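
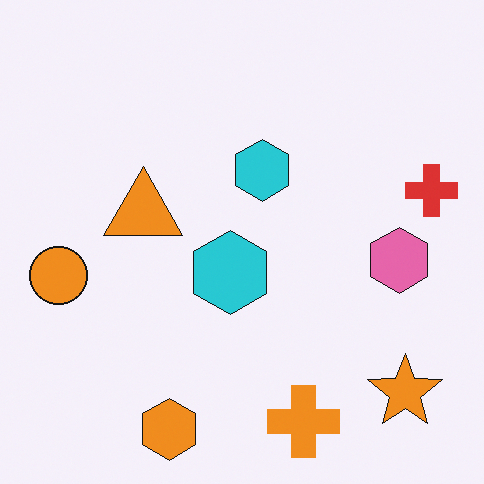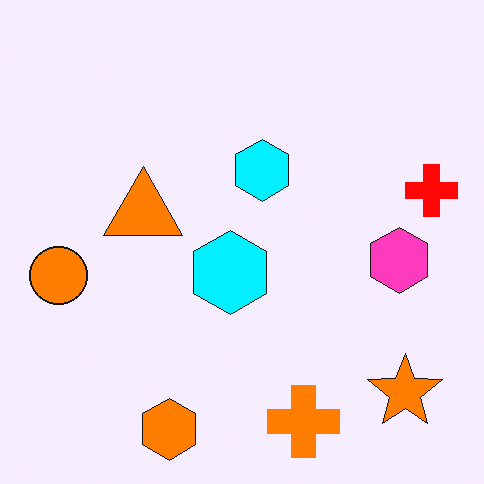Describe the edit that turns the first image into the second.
The image was made much more vivid (saturation change).

All colors are more vivid — a global saturation change.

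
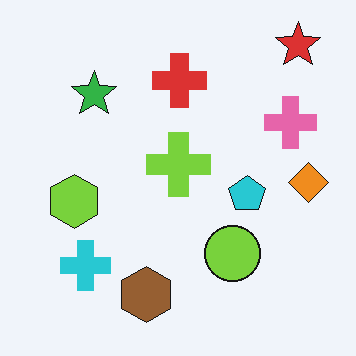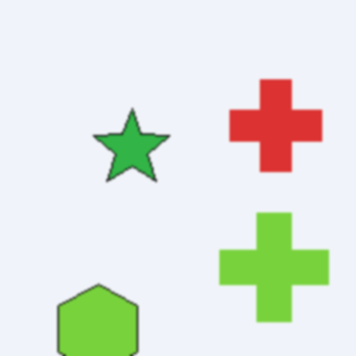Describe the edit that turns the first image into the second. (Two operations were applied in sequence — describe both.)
The transformation is: cropped to a noticeably smaller region and rescaled, then given a subtle gaussian blur.

The visible shapes are larger and the field of view is narrower; shapes near the original edges may be partly or wholly outside the frame — a crop-and-rescale. Shape edges and outlines are uniformly softened across the whole image.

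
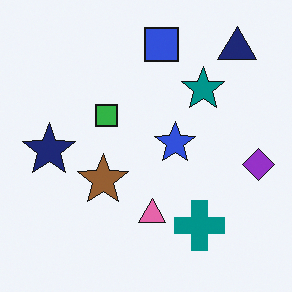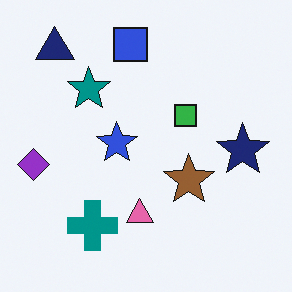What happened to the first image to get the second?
The transformation is: flipped horizontally (left ↔ right).

The purple diamond is in the right of the first image and the left of the second — shapes on opposite sides of the vertical midline have swapped in a mirror flip.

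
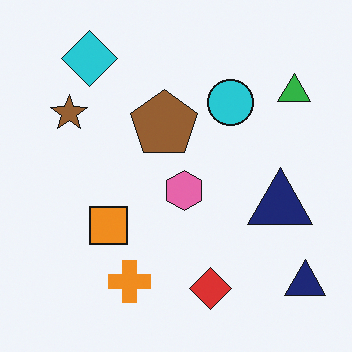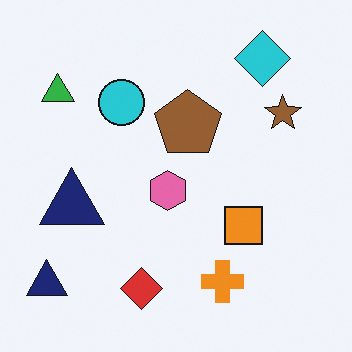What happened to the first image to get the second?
This is the original image flipped horizontally (left ↔ right).

The green triangle is in the top-right of the first image and the top-left of the second — shapes on opposite sides of the vertical midline have swapped in a mirror flip.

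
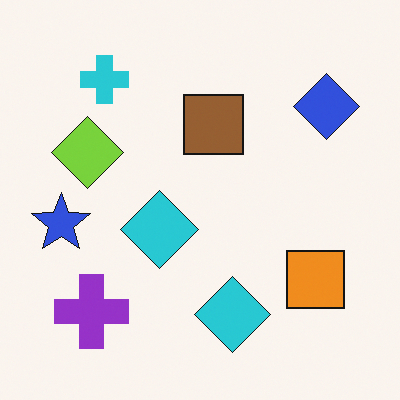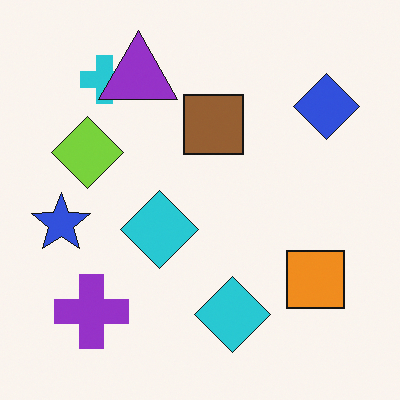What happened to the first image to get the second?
The transformation is: overlaid with an additional purple triangle.

A purple triangle appears in the second image that is absent from the first.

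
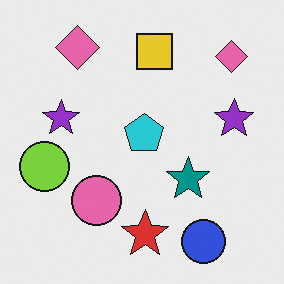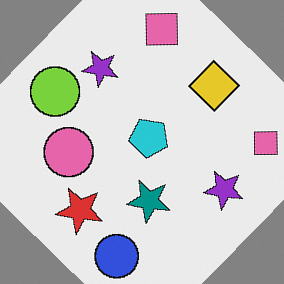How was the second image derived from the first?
This is the original image rotated clockwise by a large amount — several tens of degrees.

Every shape is tilted by the same angle and the image corners show triangular fill wedges — a whole-image rotation by a non-right angle.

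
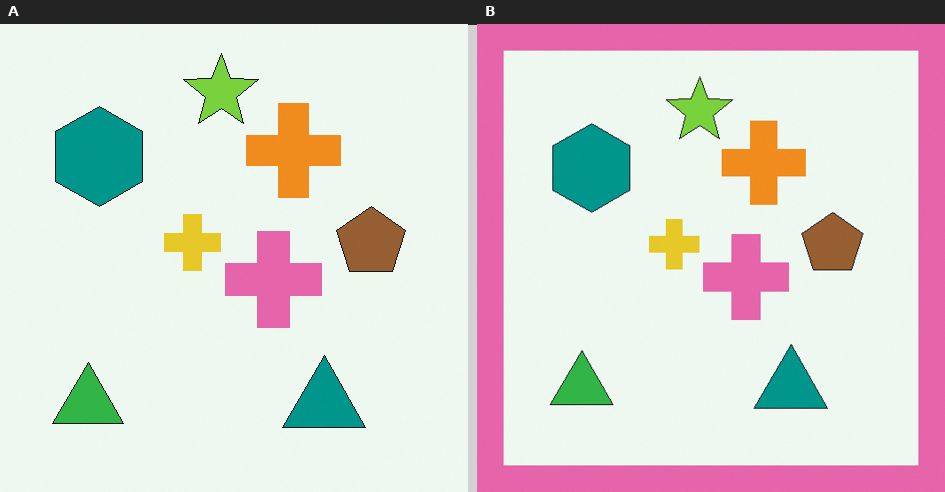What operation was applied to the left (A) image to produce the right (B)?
It was framed with a pink border.

A solid pink frame runs around the edge of the right (B) image, with the content slightly shrunk inside it.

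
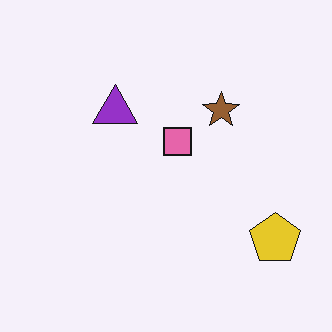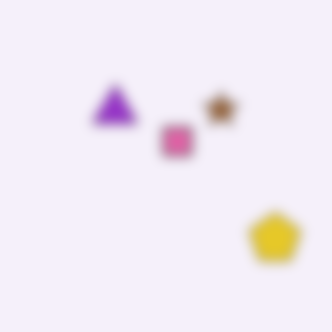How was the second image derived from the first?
The image was strongly gaussian-blurred.

Shape edges and outlines are uniformly softened across the whole image.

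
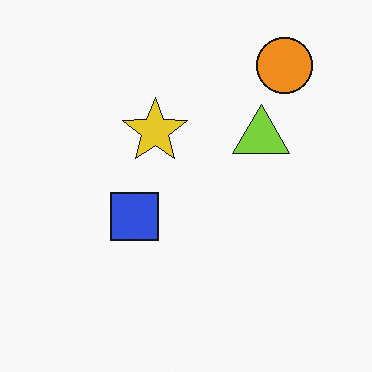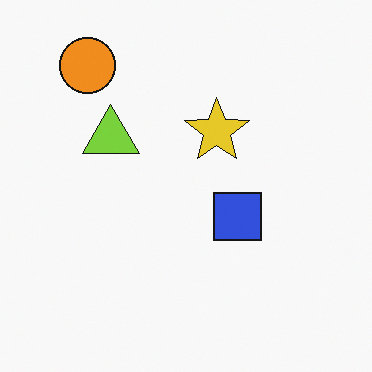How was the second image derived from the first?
The image was flipped horizontally (left ↔ right).

The orange circle is in the top-right of the first image and the top-left of the second — shapes on opposite sides of the vertical midline have swapped in a mirror flip.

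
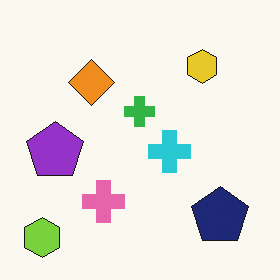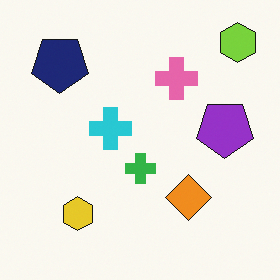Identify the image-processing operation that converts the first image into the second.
This is the original image rotated 180°.

The lime hexagon sits in the bottom-left of the first image and the top-right of the second — consistent with a whole-image 180° rotation.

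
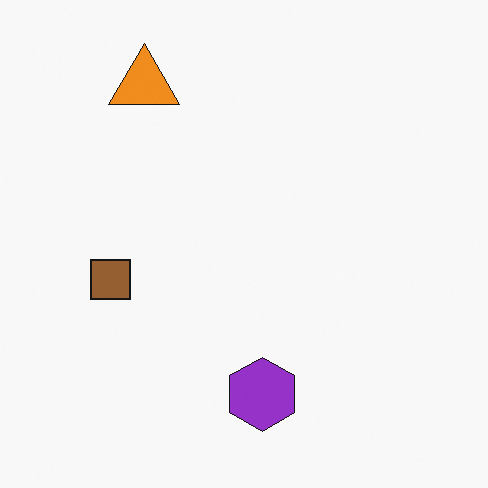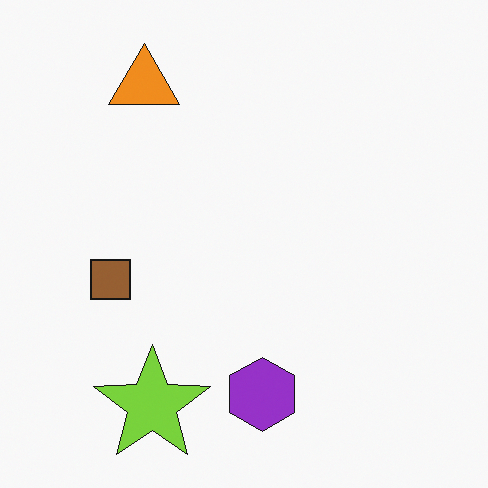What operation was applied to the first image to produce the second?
The second image is the first overlaid with an additional lime star.

A lime star appears in the second image that is absent from the first.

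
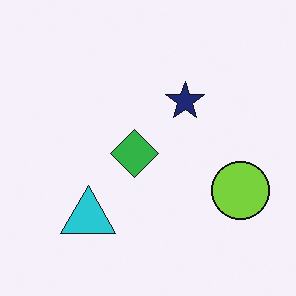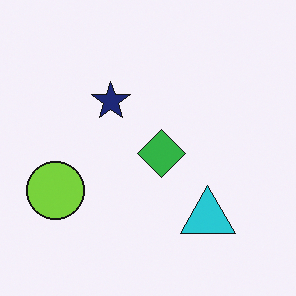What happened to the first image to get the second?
It was flipped horizontally (left ↔ right).

The lime circle is in the right of the first image and the left of the second — shapes on opposite sides of the vertical midline have swapped in a mirror flip.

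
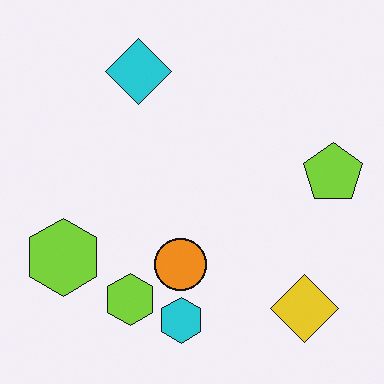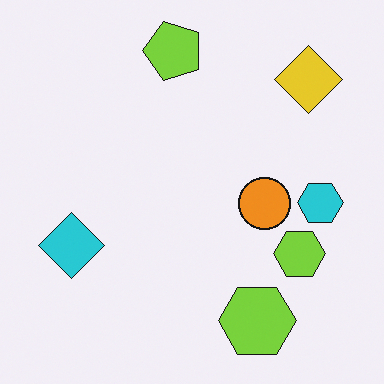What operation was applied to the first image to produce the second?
It was rotated 90° counter-clockwise.

The yellow diamond sits in the bottom-right of the first image and the top-right of the second — consistent with a whole-image 90° counter-clockwise rotation.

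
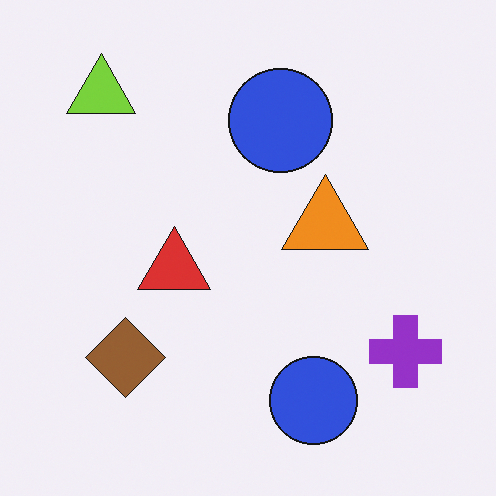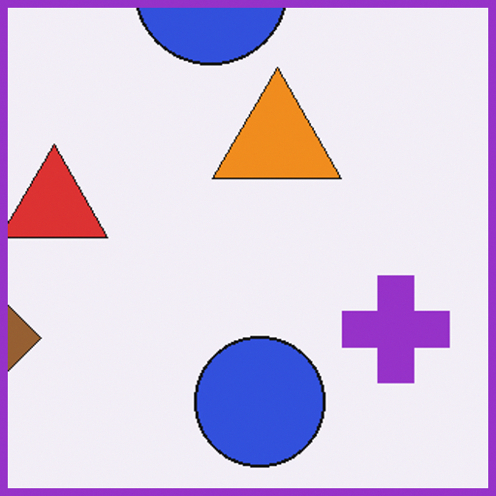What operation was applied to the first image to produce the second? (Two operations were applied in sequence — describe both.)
The image was cropped slightly and scaled back up, then framed with a purple border.

The visible shapes are larger and the field of view is narrower; shapes near the original edges may be partly or wholly outside the frame — a crop-and-rescale. A solid purple frame runs around the edge of the second image, with the content slightly shrunk inside it.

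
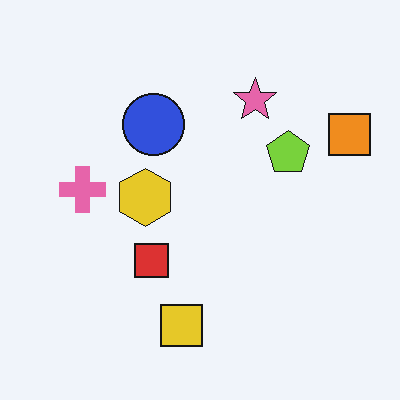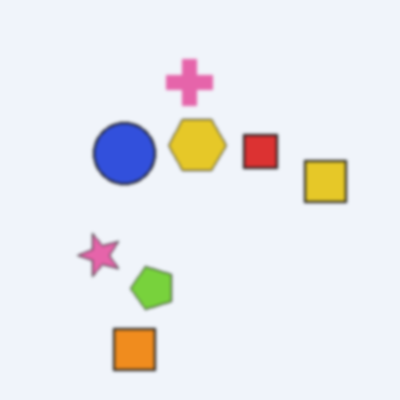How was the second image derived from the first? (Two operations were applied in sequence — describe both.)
The transformation is: lightly blurred, then transposed (reflected across the top-left ↔ bottom-right diagonal).

Shape edges and outlines are uniformly softened across the whole image. Shapes have swapped their row and column positions — what was in the top-right is now in the bottom-left — a diagonal reflection.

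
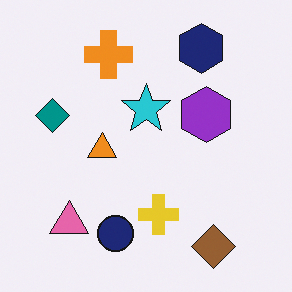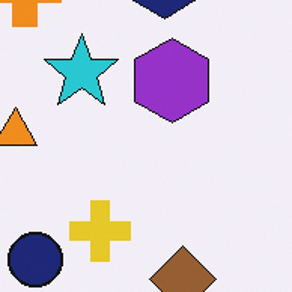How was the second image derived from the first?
The image was cropped slightly and scaled back up.

The visible shapes are larger and the field of view is narrower; shapes near the original edges may be partly or wholly outside the frame — a crop-and-rescale.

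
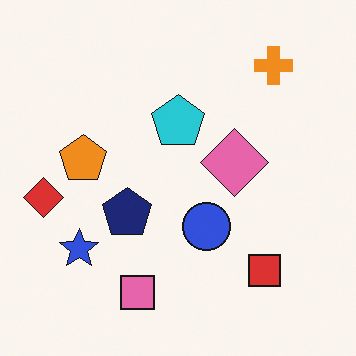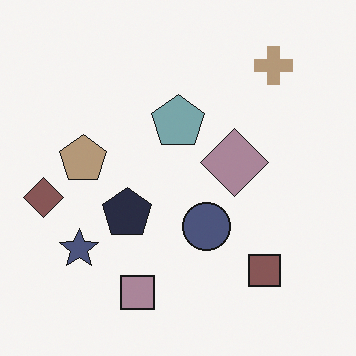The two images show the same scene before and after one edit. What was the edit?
The transformation is: made much more muted (saturation change).

All colors are more muted and greyish — a global saturation change.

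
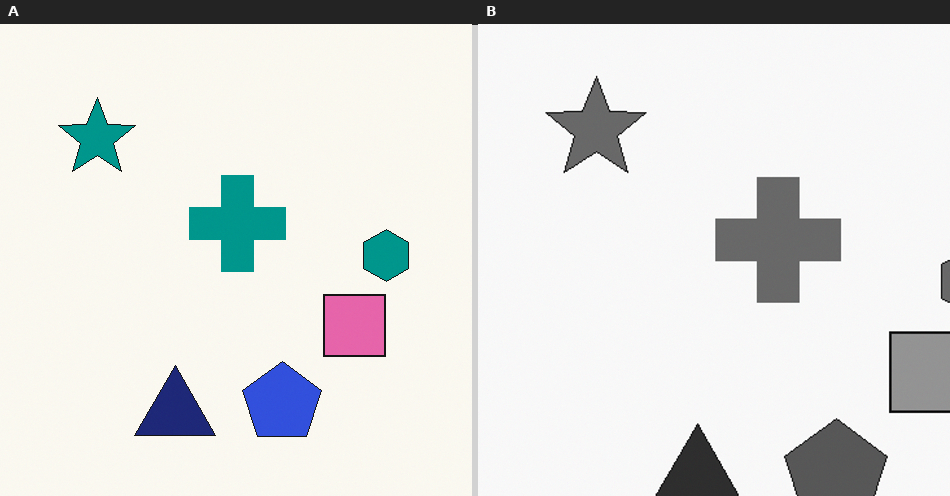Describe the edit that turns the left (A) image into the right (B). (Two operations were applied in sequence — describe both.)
The transformation is: converted to grayscale, then cropped to a modestly smaller region and rescaled.

All color is removed — every shape is now a shade of grey. The visible shapes are larger and the field of view is narrower; shapes near the original edges may be partly or wholly outside the frame — a crop-and-rescale.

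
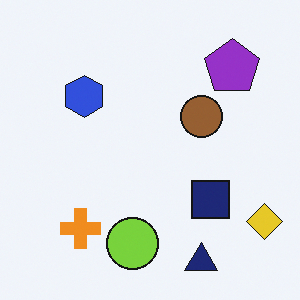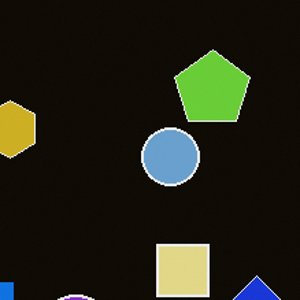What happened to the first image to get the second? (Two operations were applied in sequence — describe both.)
This is the original image cropped slightly and scaled back up, then color-inverted (negative).

The visible shapes are larger and the field of view is narrower; shapes near the original edges may be partly or wholly outside the frame — a crop-and-rescale. The light background has become dark and every shape's color is its complement — a photographic negative.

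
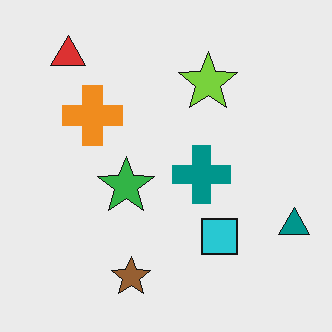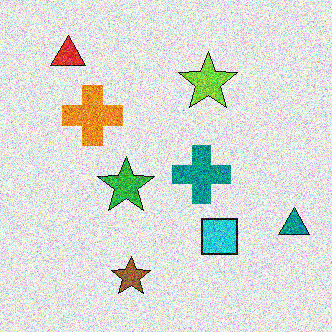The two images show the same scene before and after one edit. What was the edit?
The transformation is: degraded with a thick layer of grain.

Random speckle covers the whole image, including the flat background.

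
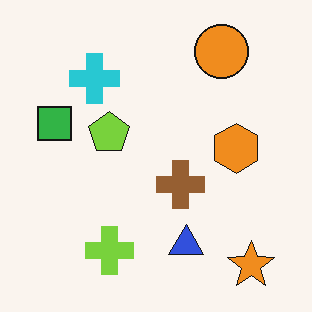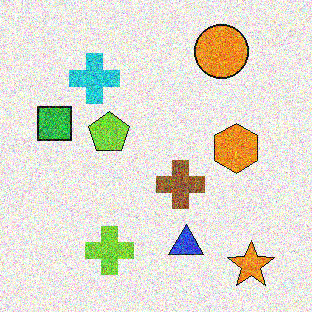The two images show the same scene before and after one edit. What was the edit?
The image was degraded with a thick layer of grain.

Random speckle covers the whole image, including the flat background.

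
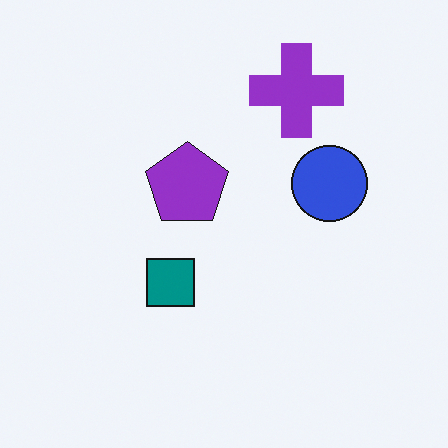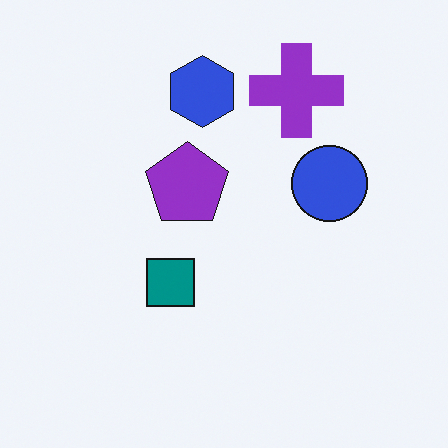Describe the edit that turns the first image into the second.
This is the original image overlaid with an additional blue hexagon.

A blue hexagon appears in the second image that is absent from the first.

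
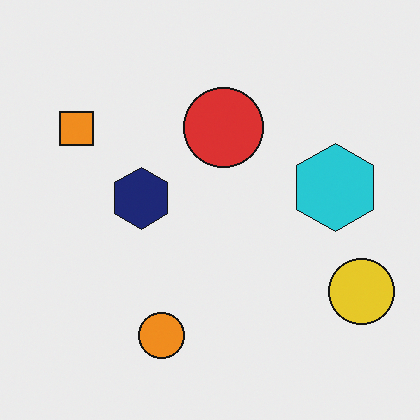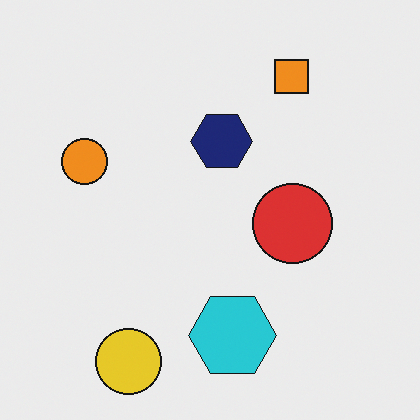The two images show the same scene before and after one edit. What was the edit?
This is the original image rotated 90° clockwise.

The yellow circle sits in the bottom-right of the first image and the bottom-left of the second — consistent with a whole-image 90° clockwise rotation.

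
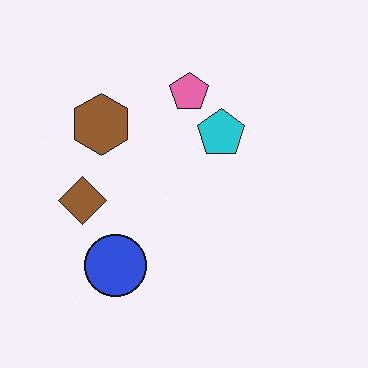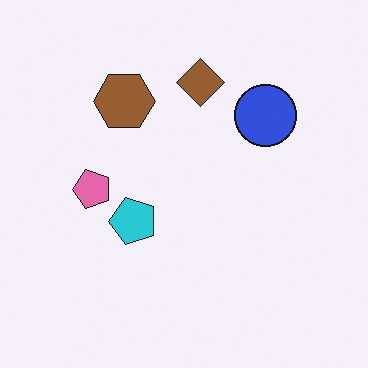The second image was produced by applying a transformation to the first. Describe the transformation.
The image was transposed (reflected across the top-left ↔ bottom-right diagonal).

Shapes have swapped their row and column positions — what was in the top-right is now in the bottom-left — a diagonal reflection.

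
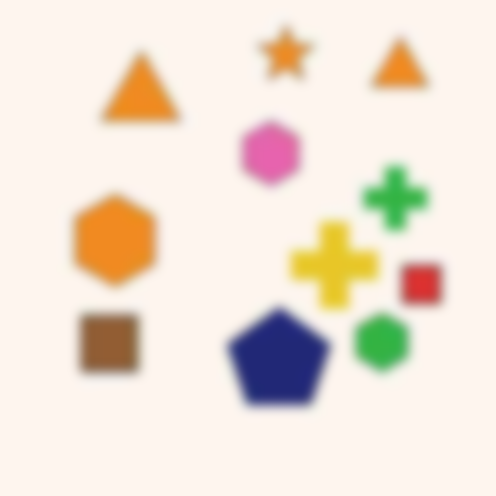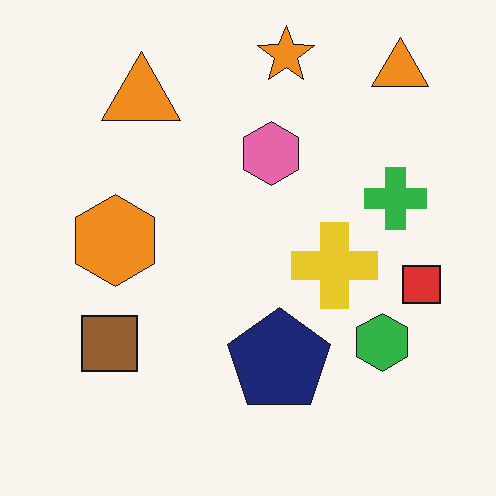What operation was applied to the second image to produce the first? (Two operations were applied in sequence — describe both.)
This is the original image heavily JPEG-compressed with obvious blocking artifacts, then strongly gaussian-blurred.

Blocky 8×8 compression artifacts appear around shape edges and the flat background shows ringing — characteristic JPEG degradation. Shape edges and outlines are uniformly softened across the whole image.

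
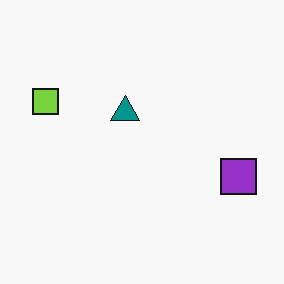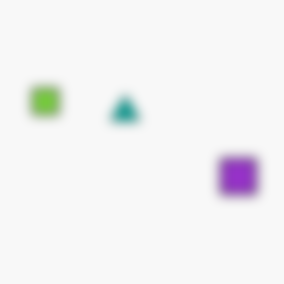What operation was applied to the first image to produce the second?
This is the original image strongly gaussian-blurred.

Shape edges and outlines are uniformly softened across the whole image.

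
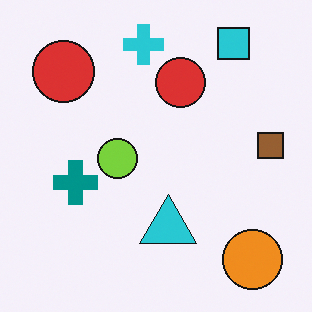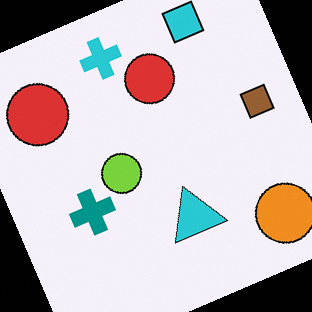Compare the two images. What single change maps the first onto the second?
It was rotated counter-clockwise by a moderate amount.

Every shape is tilted by the same angle and the image corners show triangular fill wedges — a whole-image rotation by a non-right angle.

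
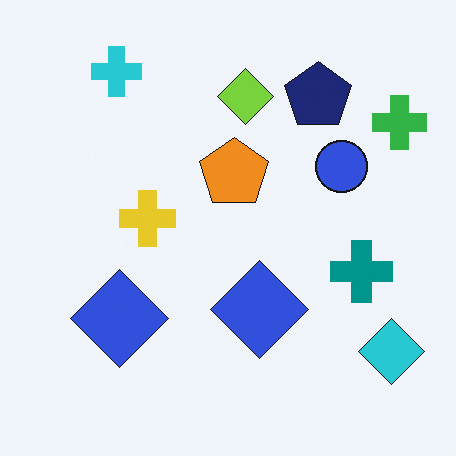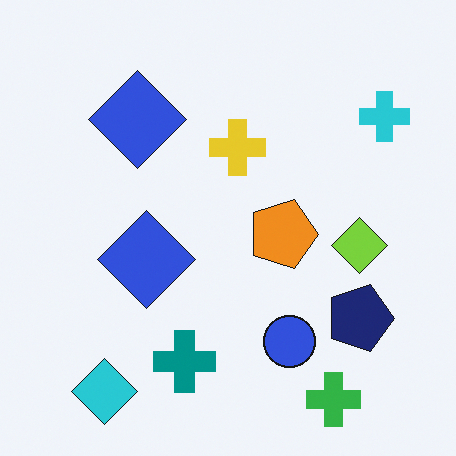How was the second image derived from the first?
Rotated 90° clockwise.

The cyan diamond sits in the bottom-right of the first image and the bottom-left of the second — consistent with a whole-image 90° clockwise rotation.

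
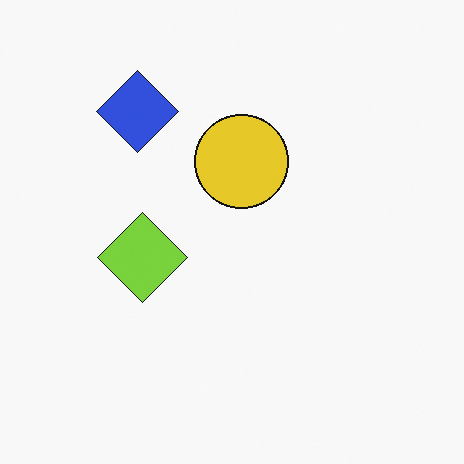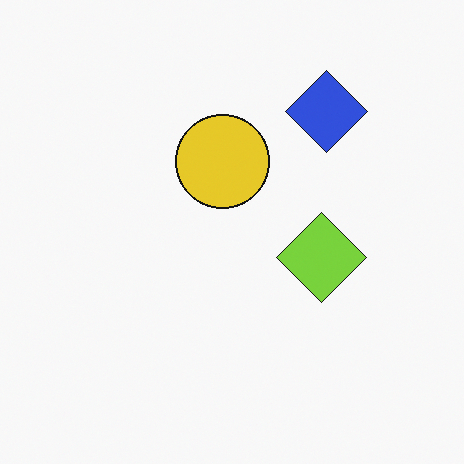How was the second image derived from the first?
The transformation is: flipped horizontally (left ↔ right).

The blue diamond is in the top-left of the first image and the top-right of the second — shapes on opposite sides of the vertical midline have swapped in a mirror flip.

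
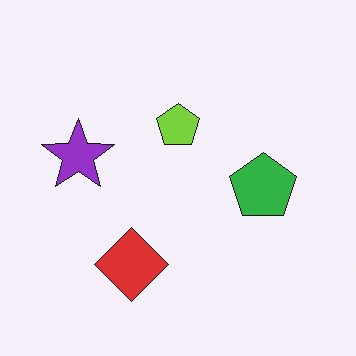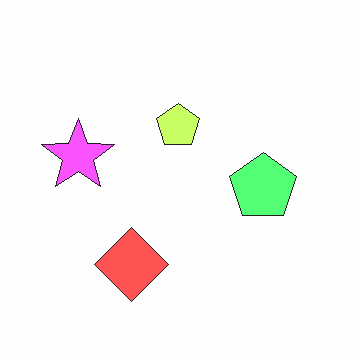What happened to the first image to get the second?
The second image is the first brightened a lot.

Every pixel — background and shapes alike — is uniformly brightened.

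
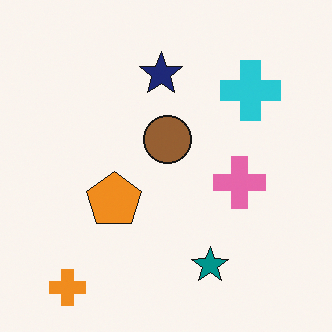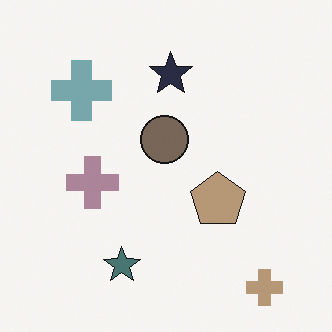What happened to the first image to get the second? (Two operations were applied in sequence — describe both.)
The image was heavily desaturated, then flipped horizontally (left ↔ right).

All colors are more muted and greyish — a global saturation change. The orange cross is in the bottom-left of the first image and the bottom-right of the second — shapes on opposite sides of the vertical midline have swapped in a mirror flip.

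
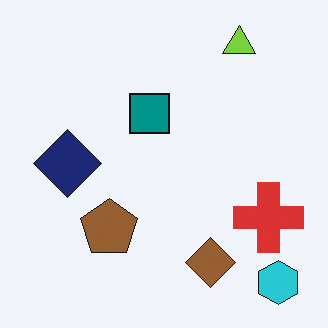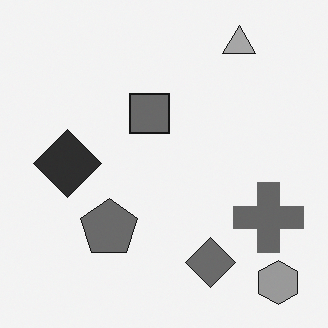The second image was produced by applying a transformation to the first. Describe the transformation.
The image was converted to grayscale.

All color is removed — every shape is now a shade of grey.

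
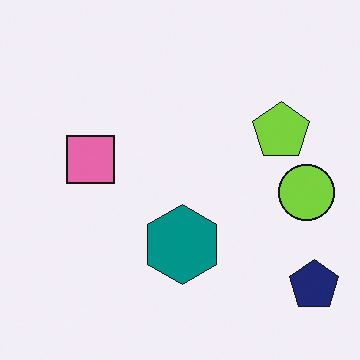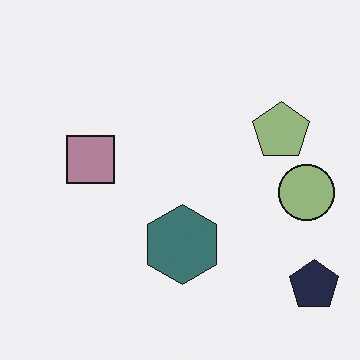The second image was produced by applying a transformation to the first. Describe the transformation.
The second image is the first heavily desaturated.

All colors are more muted and greyish — a global saturation change.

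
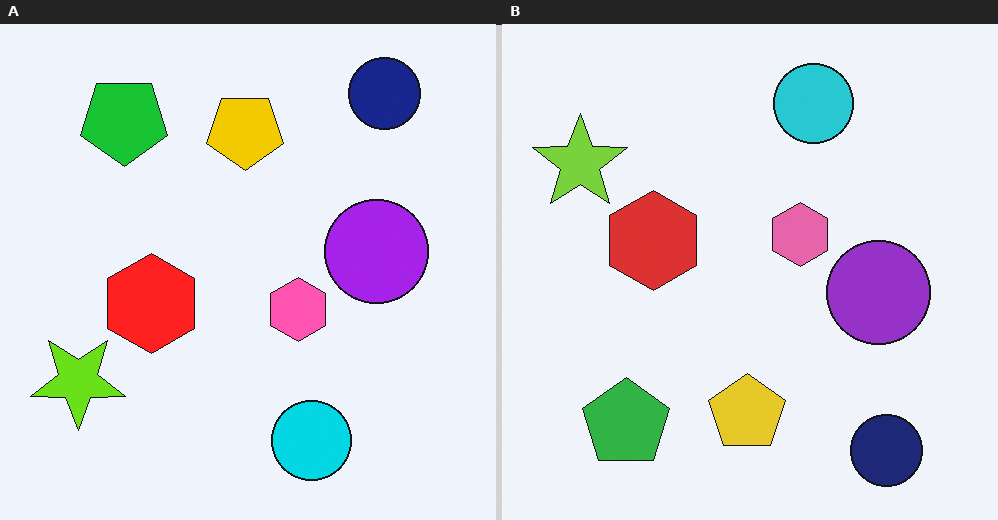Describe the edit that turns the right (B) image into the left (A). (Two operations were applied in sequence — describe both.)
Slightly oversaturated, then flipped vertically (top ↔ bottom).

All colors are more vivid — a global saturation change. The navy circle is in the bottom-right of the right (B) image and the top-right of the left (A) — shapes on opposite sides of the horizontal midline have swapped in a mirror flip.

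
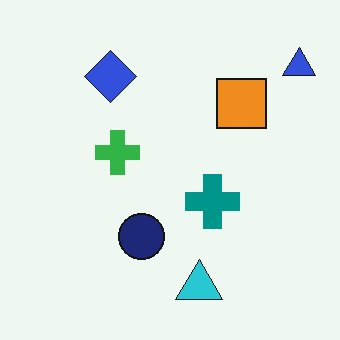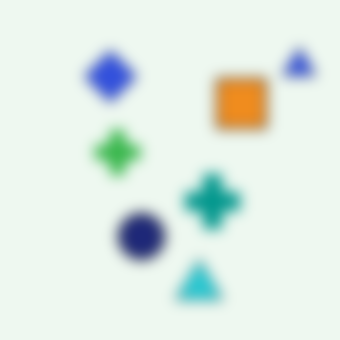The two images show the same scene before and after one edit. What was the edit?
The image was heavily blurred.

Shape edges and outlines are uniformly softened across the whole image.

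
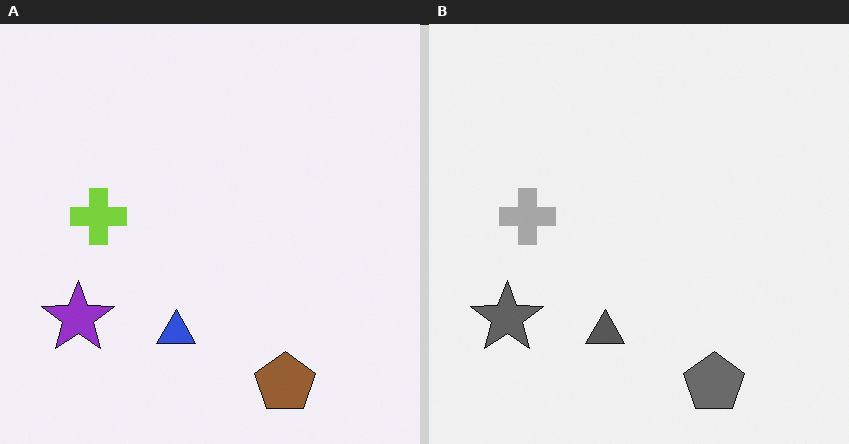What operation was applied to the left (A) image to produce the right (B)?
This is the original image converted to grayscale.

All color is removed — every shape is now a shade of grey.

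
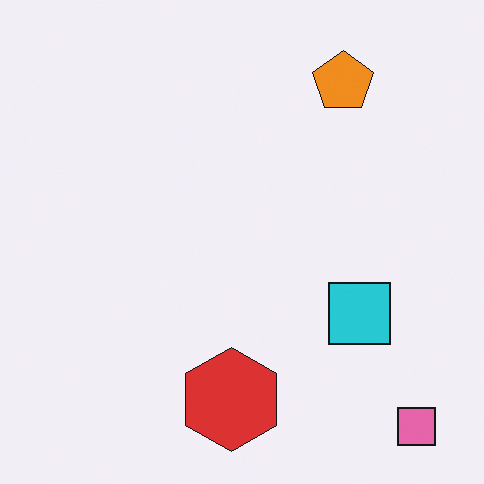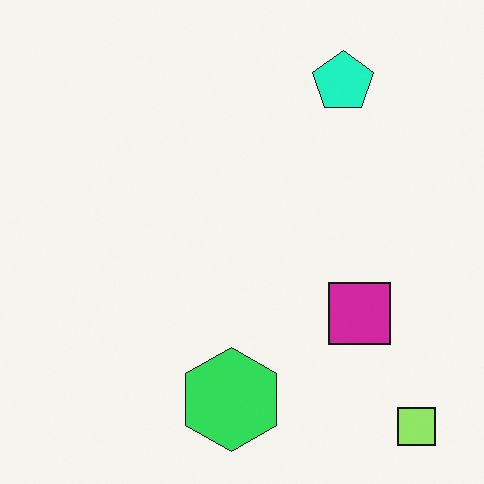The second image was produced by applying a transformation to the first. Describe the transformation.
It was hue-shifted through roughly a third of the color wheel.

Every shape's color has rotated by the same amount around the hue wheel — a uniform hue shift.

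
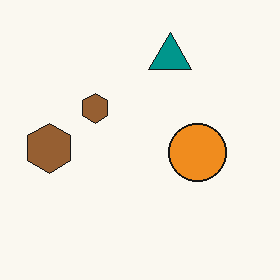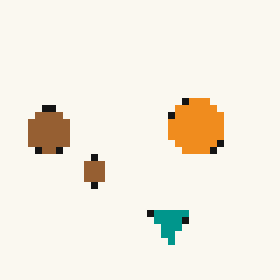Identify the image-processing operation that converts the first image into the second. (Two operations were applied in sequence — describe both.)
The second image is the first moderately pixelated, then flipped vertically (top ↔ bottom).

Shapes are reduced to large square blocks; fine edges and outlines are lost — a downscale-then-upscale (mosaic) effect. The teal triangle is in the top of the first image and the bottom of the second — shapes on opposite sides of the horizontal midline have swapped in a mirror flip.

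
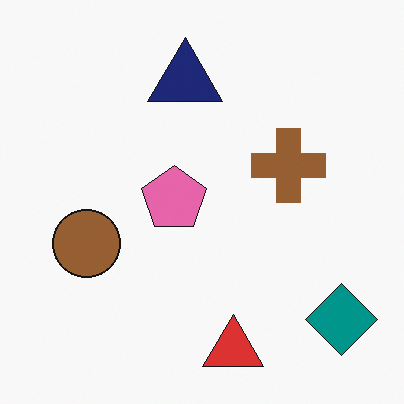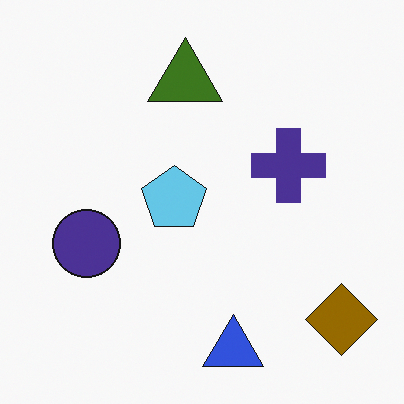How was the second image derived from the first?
It was hue-shifted by a large amount.

Every shape's color has rotated by the same amount around the hue wheel — a uniform hue shift.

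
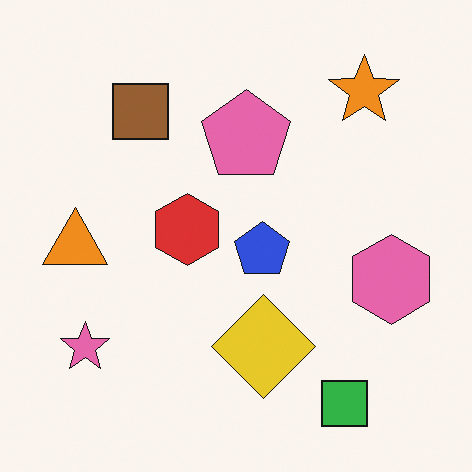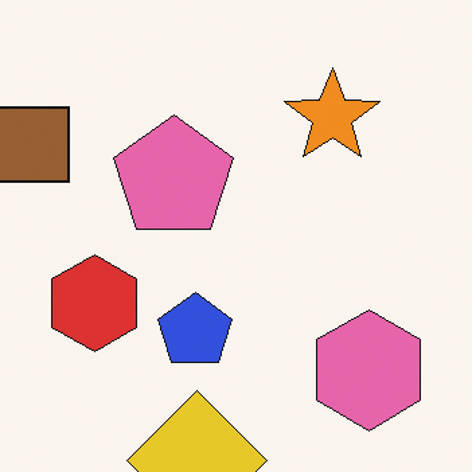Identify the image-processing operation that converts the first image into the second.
The second image is the first cropped to a modestly smaller region and rescaled.

The visible shapes are larger and the field of view is narrower; shapes near the original edges may be partly or wholly outside the frame — a crop-and-rescale.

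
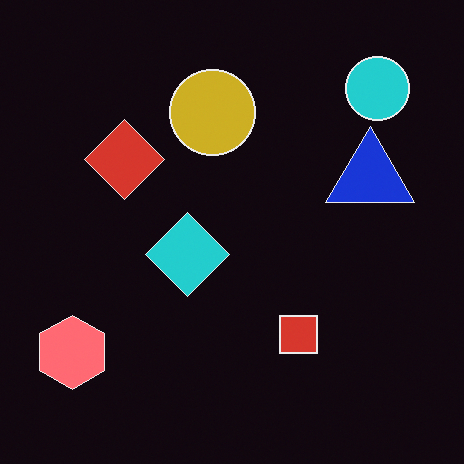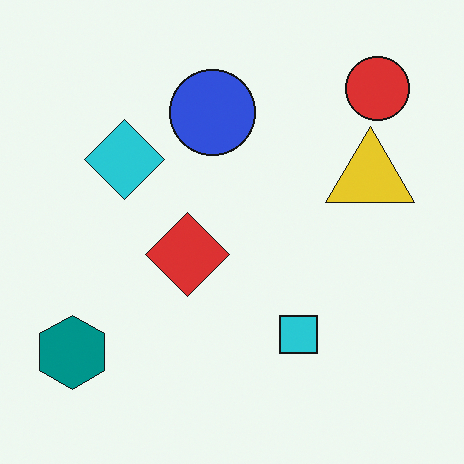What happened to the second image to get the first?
The transformation is: color-inverted (negative).

The light background has become dark and every shape's color is its complement — a photographic negative.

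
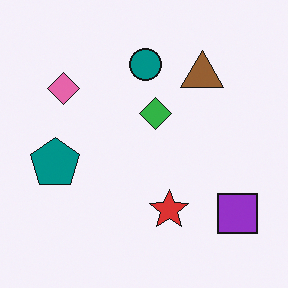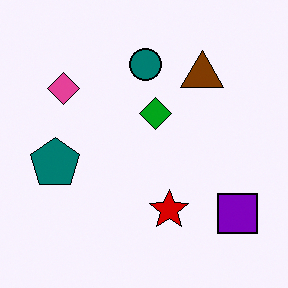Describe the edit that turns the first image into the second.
This is the original image given slightly increased contrast.

Tones are pushed away from mid-grey across the whole image — a global contrast change.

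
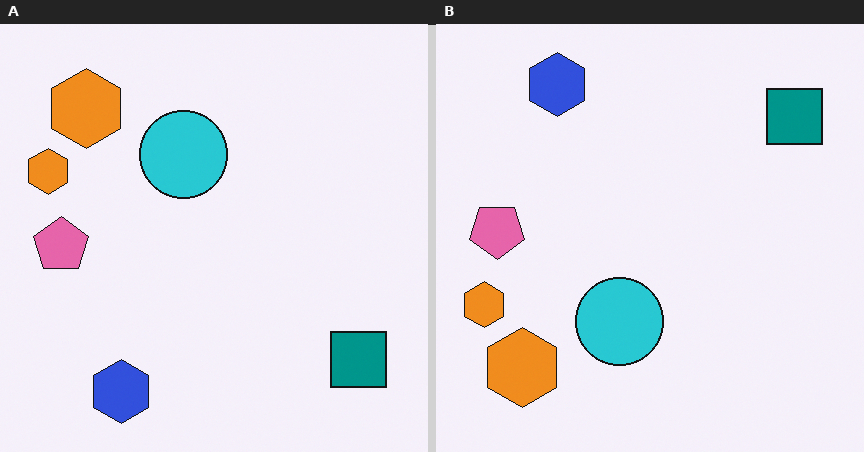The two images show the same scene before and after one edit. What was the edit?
Flipped vertically (top ↔ bottom).

The blue hexagon is in the bottom-left of the left (A) image and the top-left of the right (B) — shapes on opposite sides of the horizontal midline have swapped in a mirror flip.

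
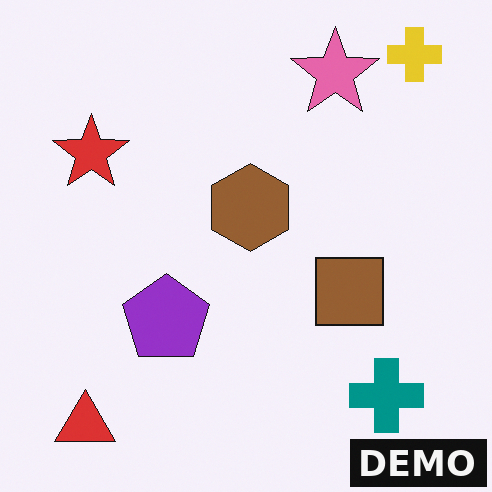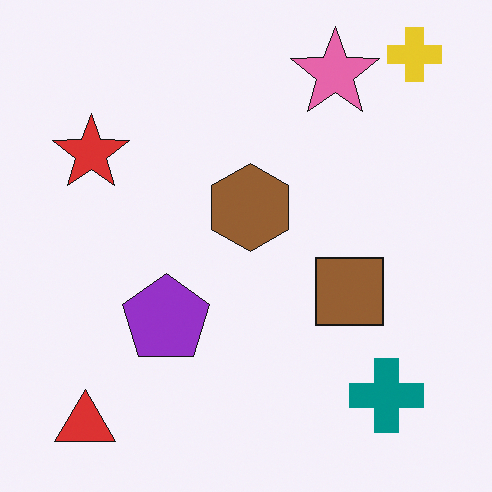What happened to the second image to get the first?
It was watermarked with the text "DEMO" in the lower-right corner.

A dark label reading "DEMO" appears in the lower-right corner.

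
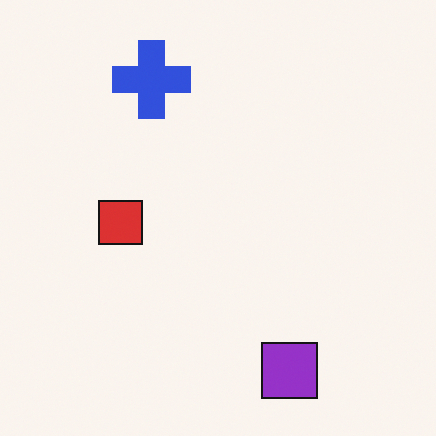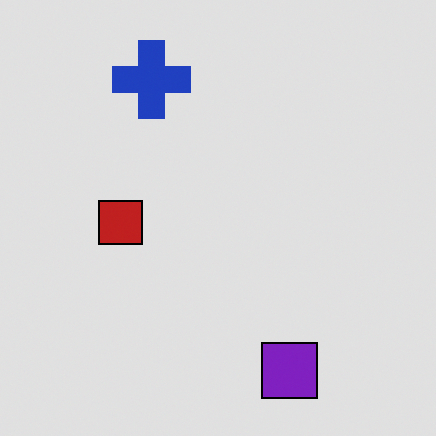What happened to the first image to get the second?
The second image is the first moderately posterized.

Each flat color has snapped to a coarser quantized level — most visibly, the near-white background has dropped to a flat grey.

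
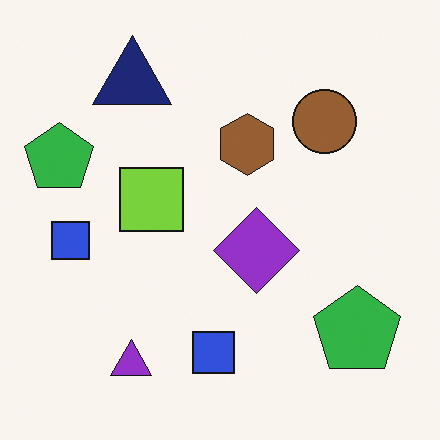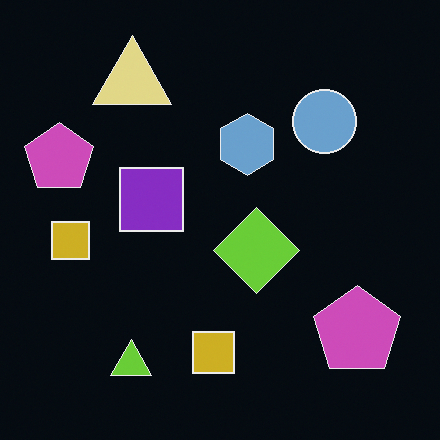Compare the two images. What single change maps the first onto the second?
The image was color-inverted (negative).

The light background has become dark and every shape's color is its complement — a photographic negative.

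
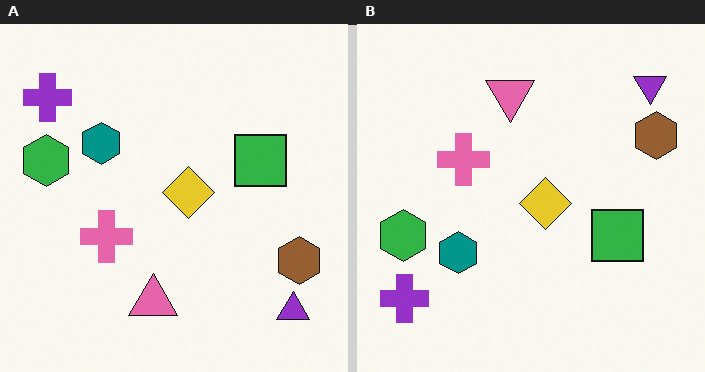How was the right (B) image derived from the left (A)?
This is the original image flipped vertically (top ↔ bottom).

The purple triangle is in the bottom-right of the left (A) image and the top-right of the right (B) — shapes on opposite sides of the horizontal midline have swapped in a mirror flip.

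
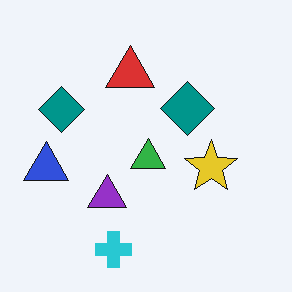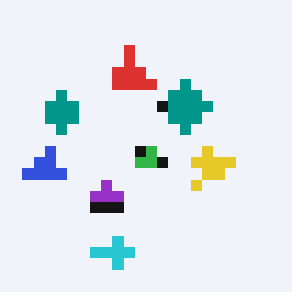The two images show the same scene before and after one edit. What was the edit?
The transformation is: heavily pixelated into large blocks.

Shapes are reduced to large square blocks; fine edges and outlines are lost — a downscale-then-upscale (mosaic) effect.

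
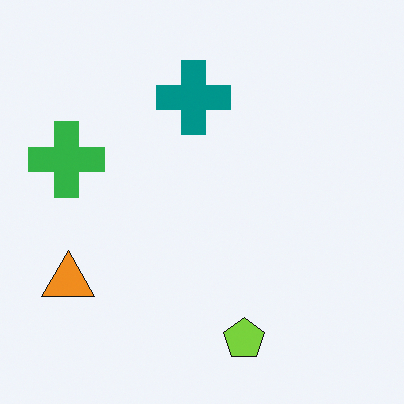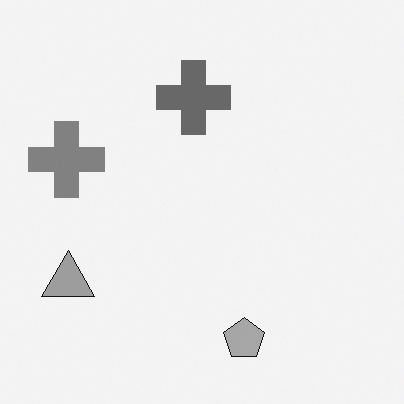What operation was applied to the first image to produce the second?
It was converted to grayscale.

All color is removed — every shape is now a shade of grey.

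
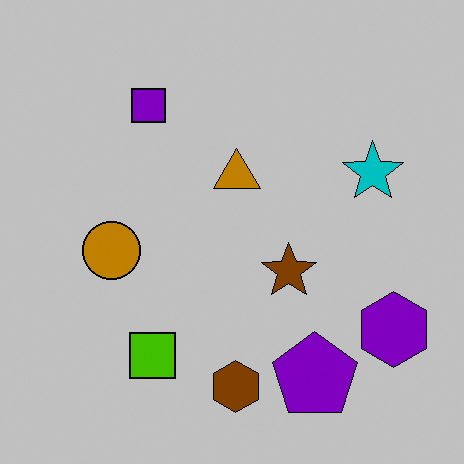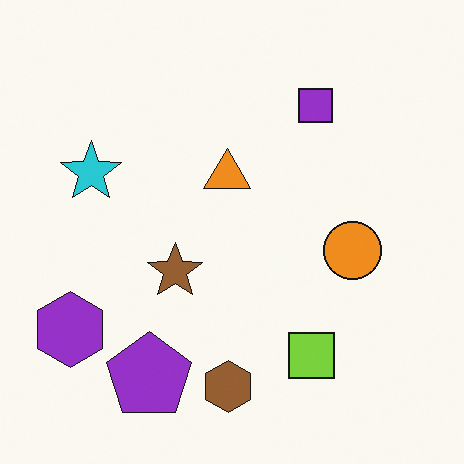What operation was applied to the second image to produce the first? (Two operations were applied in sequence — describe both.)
Aggressively posterized, then flipped horizontally (left ↔ right).

Each flat color has snapped to a coarser quantized level — most visibly, the near-white background has dropped to a flat grey. The purple hexagon is in the bottom-left of the second image and the bottom-right of the first — shapes on opposite sides of the vertical midline have swapped in a mirror flip.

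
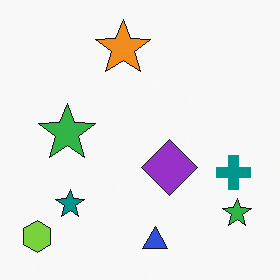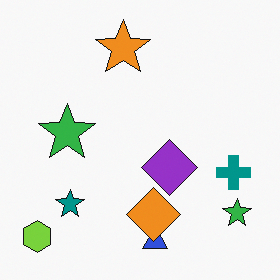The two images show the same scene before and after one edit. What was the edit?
The transformation is: overlaid with an additional orange diamond.

An orange diamond appears in the second image that is absent from the first.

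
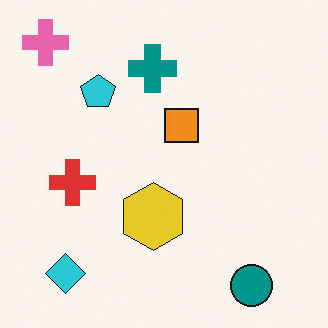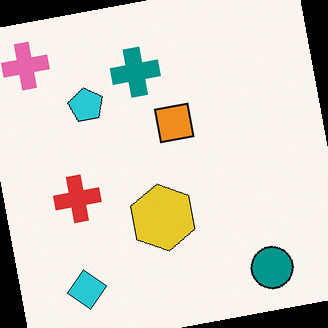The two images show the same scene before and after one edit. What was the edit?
It was rotated counter-clockwise by a few degrees.

Every shape is tilted by the same angle and the image corners show triangular fill wedges — a whole-image rotation by a non-right angle.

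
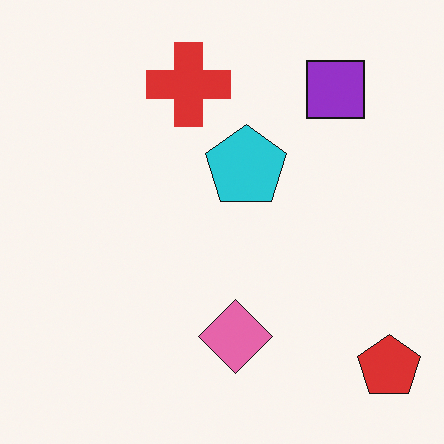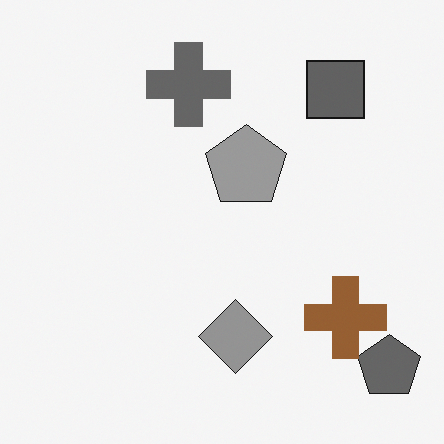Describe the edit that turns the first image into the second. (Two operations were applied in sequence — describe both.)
Converted to grayscale, then overlaid with an additional brown cross.

All color is removed — every shape is now a shade of grey. A brown cross appears in the second image that is absent from the first.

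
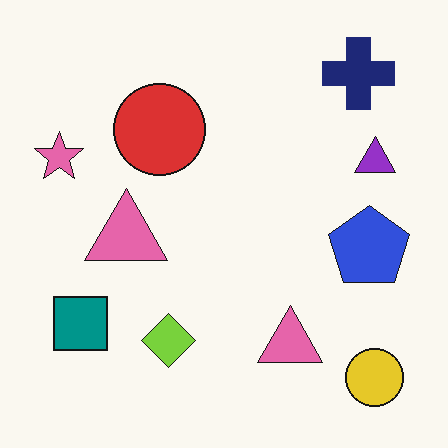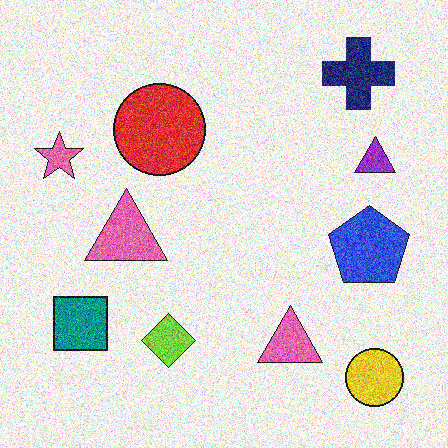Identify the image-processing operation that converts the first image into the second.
It was degraded with a thick layer of grain.

Random speckle covers the whole image, including the flat background.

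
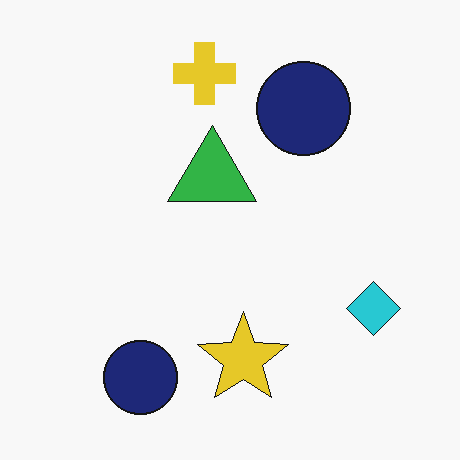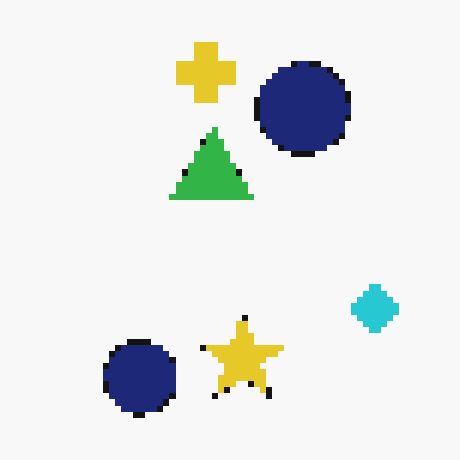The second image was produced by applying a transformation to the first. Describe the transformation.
The second image is the first moderately pixelated.

Shapes are reduced to large square blocks; fine edges and outlines are lost — a downscale-then-upscale (mosaic) effect.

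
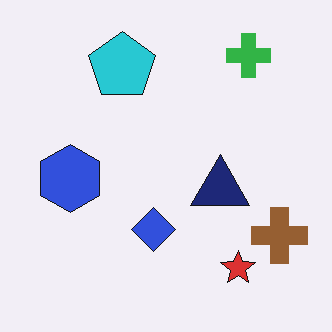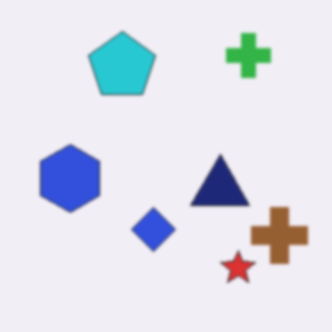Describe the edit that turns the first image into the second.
The image was lightly blurred.

Shape edges and outlines are uniformly softened across the whole image.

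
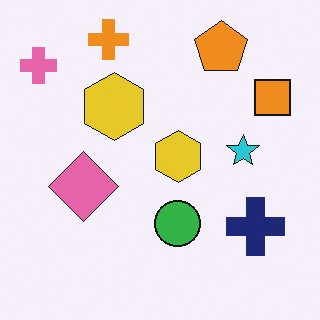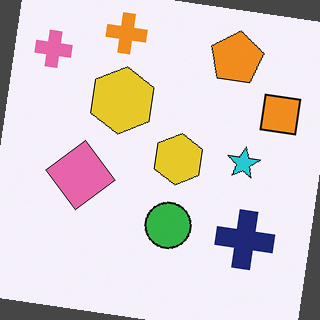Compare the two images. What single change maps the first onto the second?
The second image is the first rotated clockwise by a slight angle.

Every shape is tilted by the same angle and the image corners show triangular fill wedges — a whole-image rotation by a non-right angle.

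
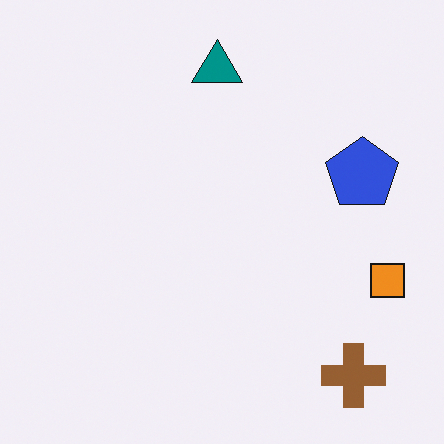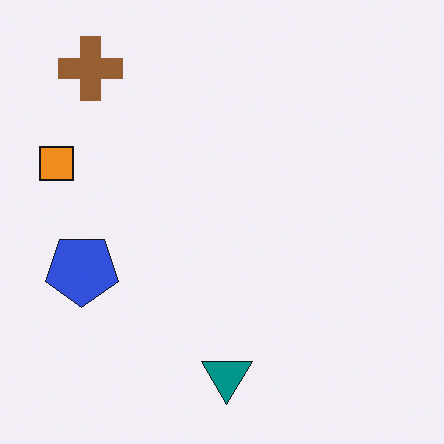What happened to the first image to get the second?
This is the original image rotated 180°.

The brown cross sits in the bottom-right of the first image and the top-left of the second — consistent with a whole-image 180° rotation.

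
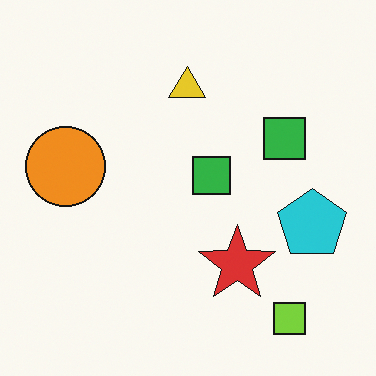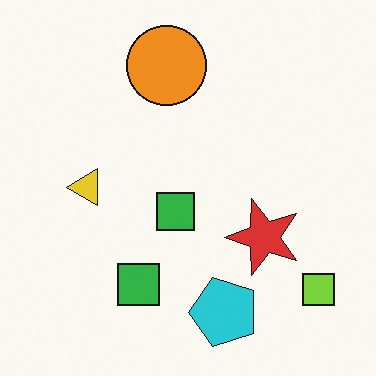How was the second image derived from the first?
This is the original image transposed (reflected across the top-left ↔ bottom-right diagonal).

Shapes have swapped their row and column positions — what was in the top-right is now in the bottom-left — a diagonal reflection.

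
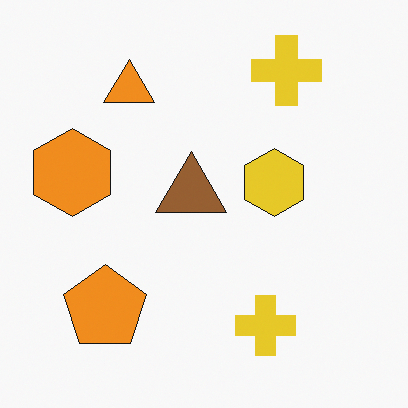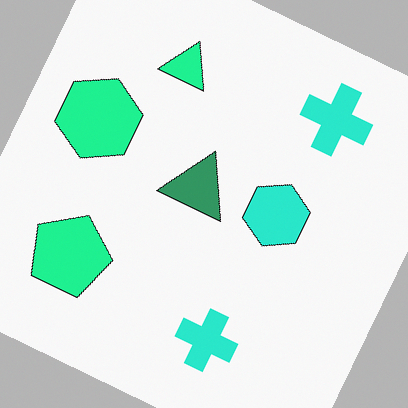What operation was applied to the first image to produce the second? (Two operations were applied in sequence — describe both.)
It was hue-shifted by a moderate amount, then rotated clockwise by a clearly visible amount.

Every shape's color has rotated by the same amount around the hue wheel — a uniform hue shift. Every shape is tilted by the same angle and the image corners show triangular fill wedges — a whole-image rotation by a non-right angle.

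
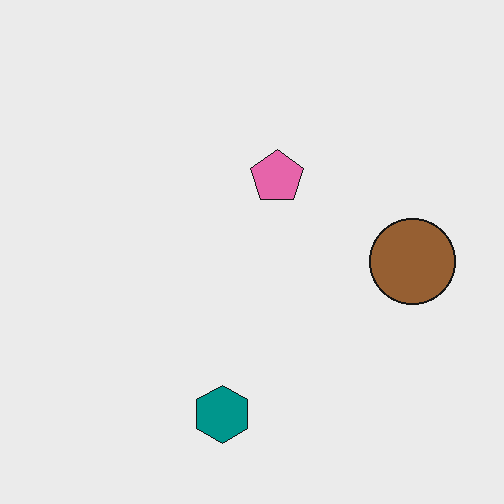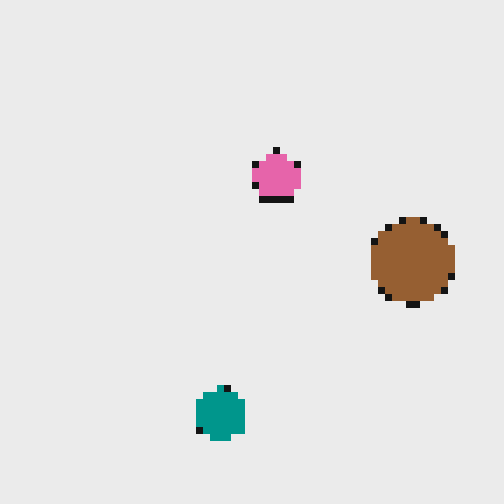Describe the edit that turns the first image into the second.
The second image is the first pixelated into visible square blocks.

Shapes are reduced to large square blocks; fine edges and outlines are lost — a downscale-then-upscale (mosaic) effect.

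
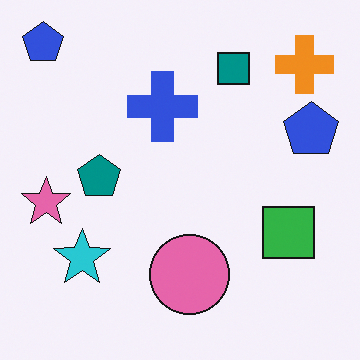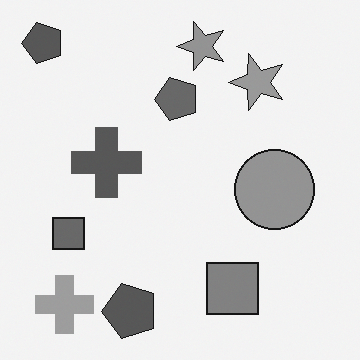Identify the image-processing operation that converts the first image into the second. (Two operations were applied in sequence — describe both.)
Transposed (reflected across the top-left ↔ bottom-right diagonal), then converted to grayscale.

Shapes have swapped their row and column positions — what was in the top-right is now in the bottom-left — a diagonal reflection. All color is removed — every shape is now a shade of grey.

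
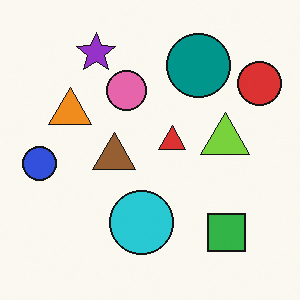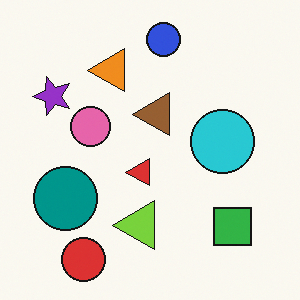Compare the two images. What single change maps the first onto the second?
The image was transposed (reflected across the top-left ↔ bottom-right diagonal).

Shapes have swapped their row and column positions — what was in the top-right is now in the bottom-left — a diagonal reflection.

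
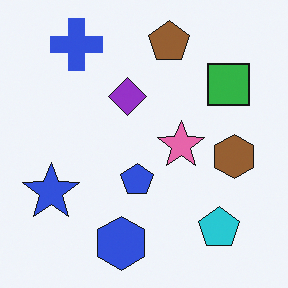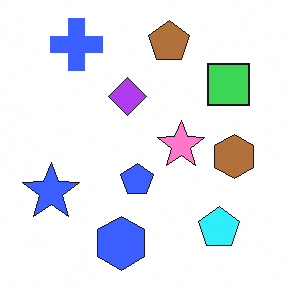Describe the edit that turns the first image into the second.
The transformation is: brightened a little.

Every pixel — background and shapes alike — is uniformly brightened.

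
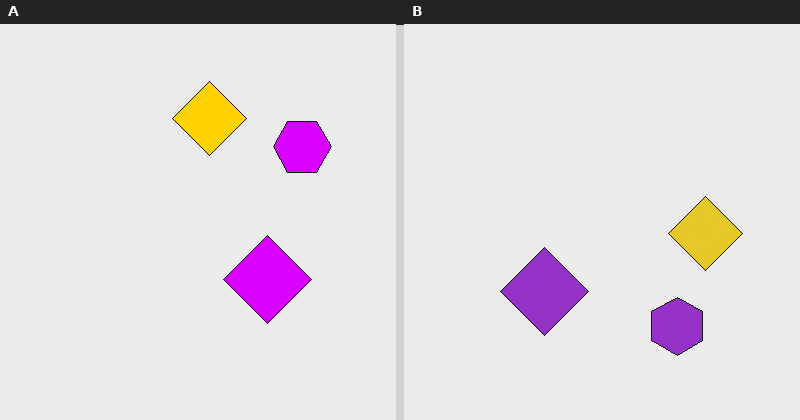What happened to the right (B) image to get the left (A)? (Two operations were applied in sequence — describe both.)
This is the original image heavily oversaturated, then rotated 90° counter-clockwise.

All colors are more vivid — a global saturation change. The purple hexagon sits in the bottom-right of the right (B) image and the top-right of the left (A) — consistent with a whole-image 90° counter-clockwise rotation.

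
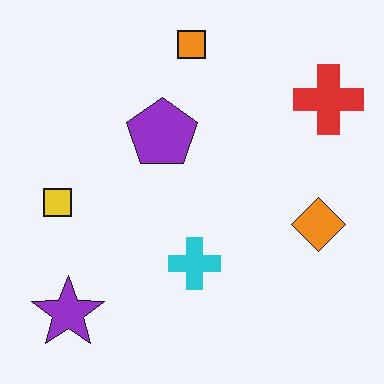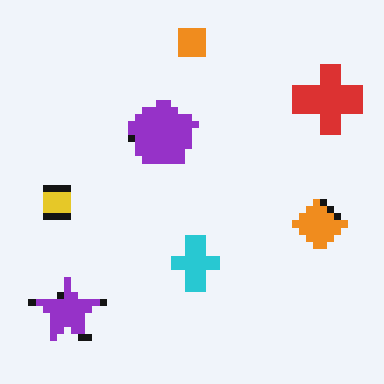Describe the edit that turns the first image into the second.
The image was moderately pixelated.

Shapes are reduced to large square blocks; fine edges and outlines are lost — a downscale-then-upscale (mosaic) effect.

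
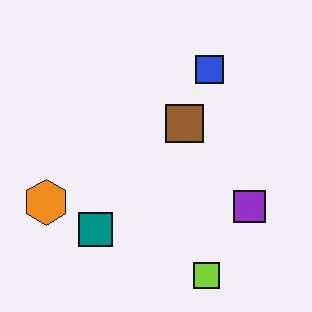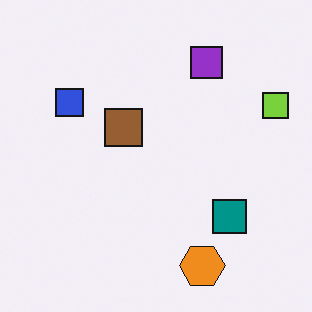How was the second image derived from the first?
It was rotated 90° counter-clockwise.

The lime square sits in the bottom of the first image and the right of the second — consistent with a whole-image 90° counter-clockwise rotation.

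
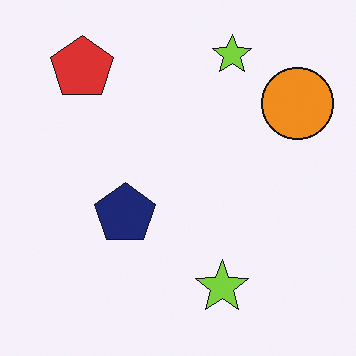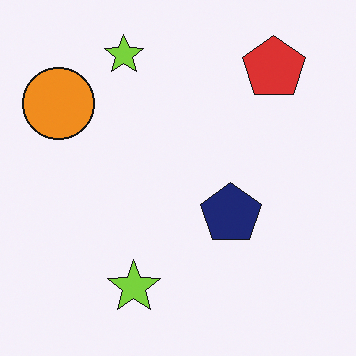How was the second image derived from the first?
The transformation is: flipped horizontally (left ↔ right).

The orange circle is in the top-right of the first image and the top-left of the second — shapes on opposite sides of the vertical midline have swapped in a mirror flip.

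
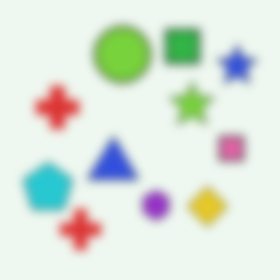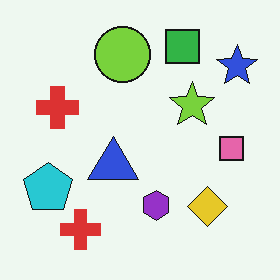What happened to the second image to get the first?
The image was strongly gaussian-blurred.

Shape edges and outlines are uniformly softened across the whole image.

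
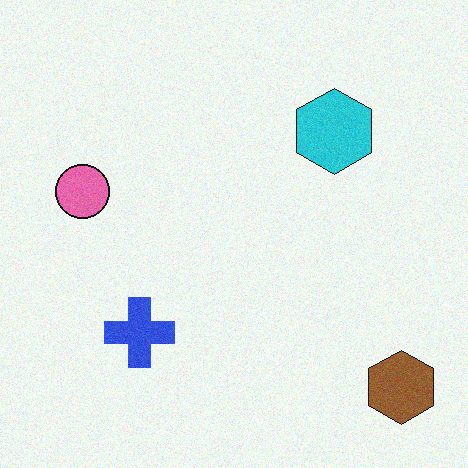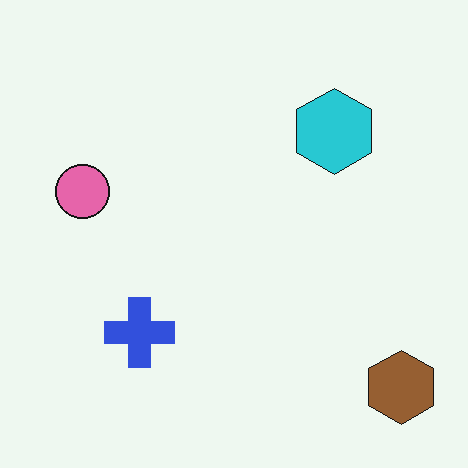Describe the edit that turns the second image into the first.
The transformation is: degraded with subtle gaussian noise.

Random speckle covers the whole image, including the flat background.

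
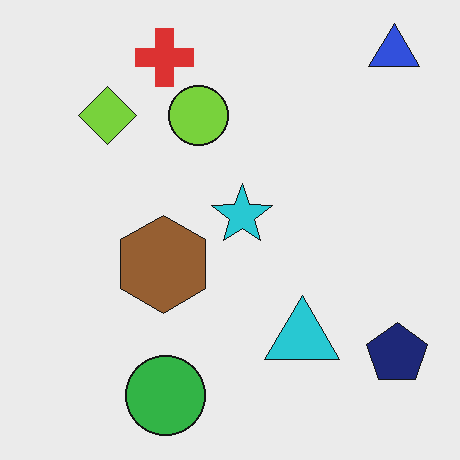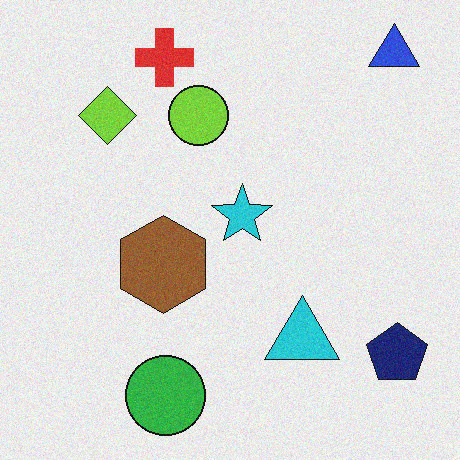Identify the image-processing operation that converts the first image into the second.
The second image is the first degraded with subtle gaussian noise.

Random speckle covers the whole image, including the flat background.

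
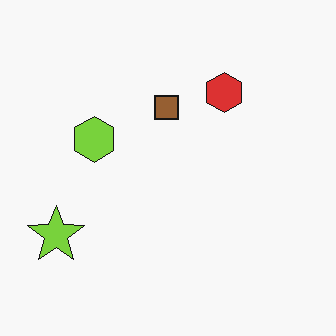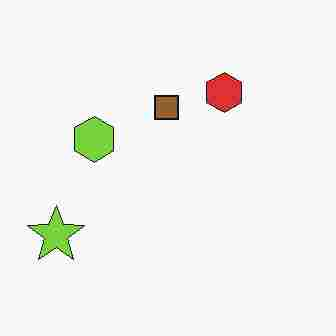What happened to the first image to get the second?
This is the original image degraded with heavy JPEG compression.

Blocky 8×8 compression artifacts appear around shape edges and the flat background shows ringing — characteristic JPEG degradation.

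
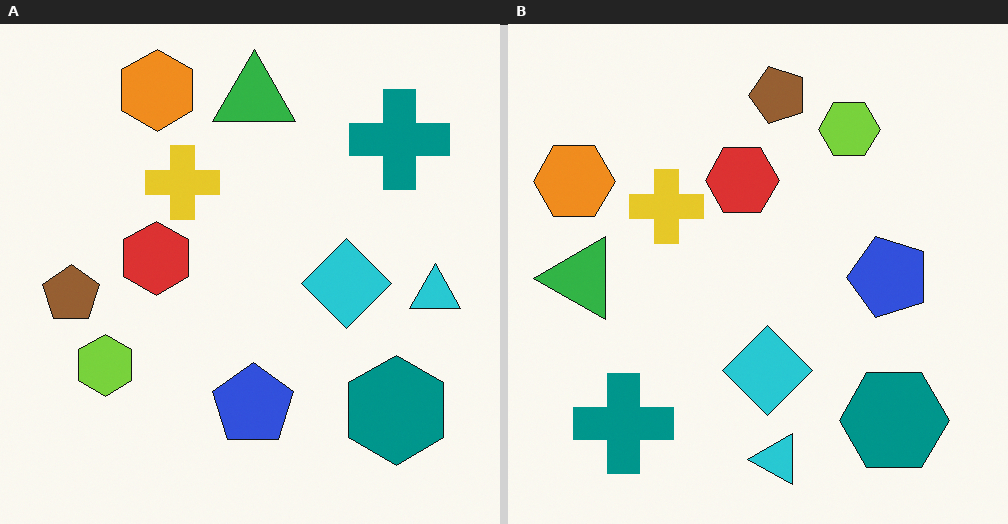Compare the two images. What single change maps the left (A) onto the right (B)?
The image was transposed (reflected across the top-left ↔ bottom-right diagonal).

Shapes have swapped their row and column positions — what was in the top-right is now in the bottom-left — a diagonal reflection.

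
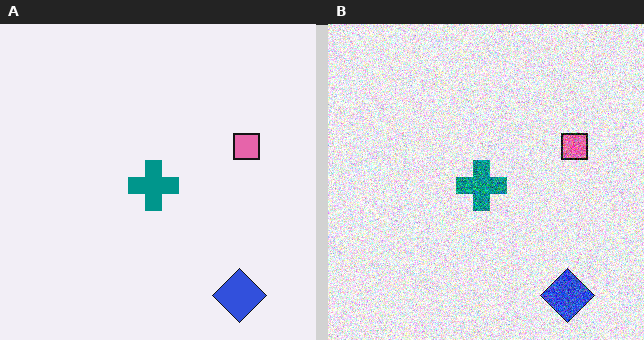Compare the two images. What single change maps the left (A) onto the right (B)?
This is the original image degraded with strong gaussian noise.

Random speckle covers the whole image, including the flat background.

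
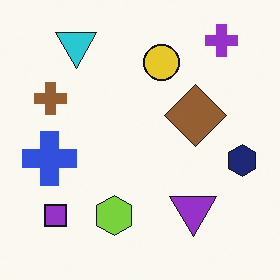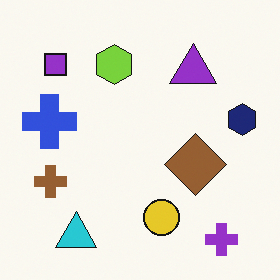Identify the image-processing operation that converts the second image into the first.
Flipped vertically (top ↔ bottom).

The purple cross is in the bottom-right of the second image and the top-right of the first — shapes on opposite sides of the horizontal midline have swapped in a mirror flip.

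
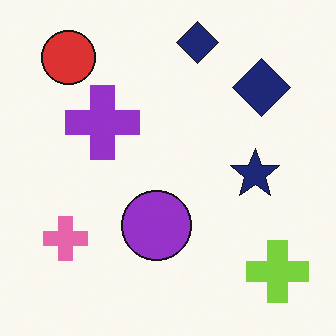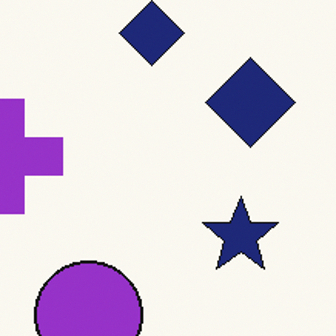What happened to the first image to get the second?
The image was cropped to a modestly smaller region and rescaled.

The visible shapes are larger and the field of view is narrower; shapes near the original edges may be partly or wholly outside the frame — a crop-and-rescale.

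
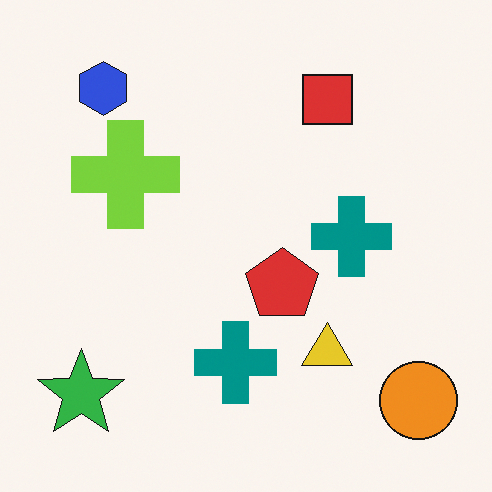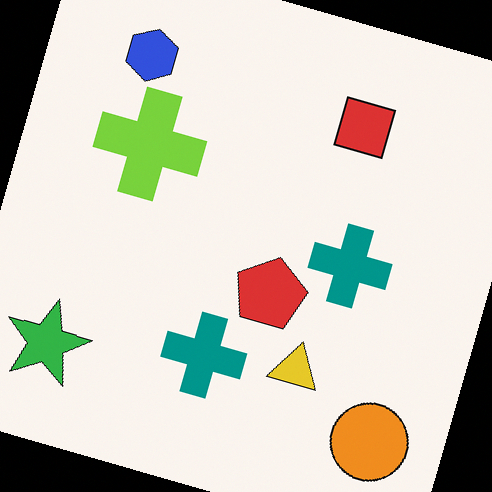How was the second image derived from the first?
The transformation is: rotated clockwise by a clearly visible amount.

Every shape is tilted by the same angle and the image corners show triangular fill wedges — a whole-image rotation by a non-right angle.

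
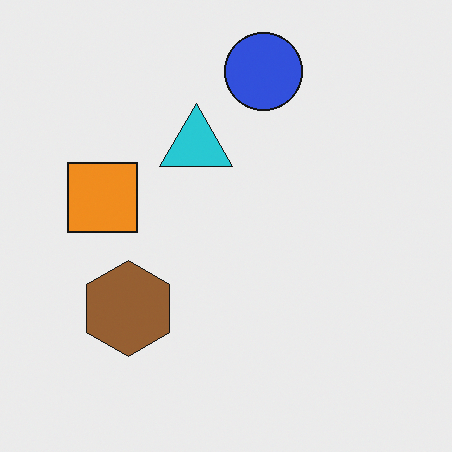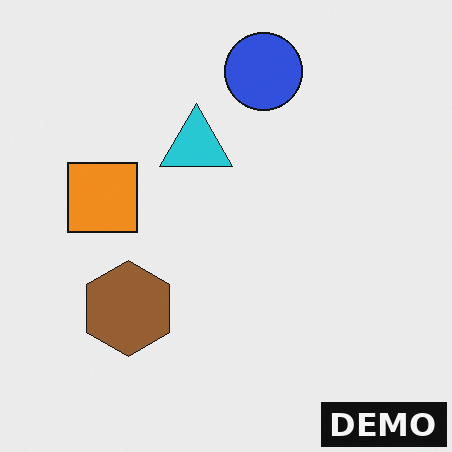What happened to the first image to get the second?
The second image is the first watermarked with the text "DEMO" in the lower-right corner.

A dark label reading "DEMO" appears in the lower-right corner.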